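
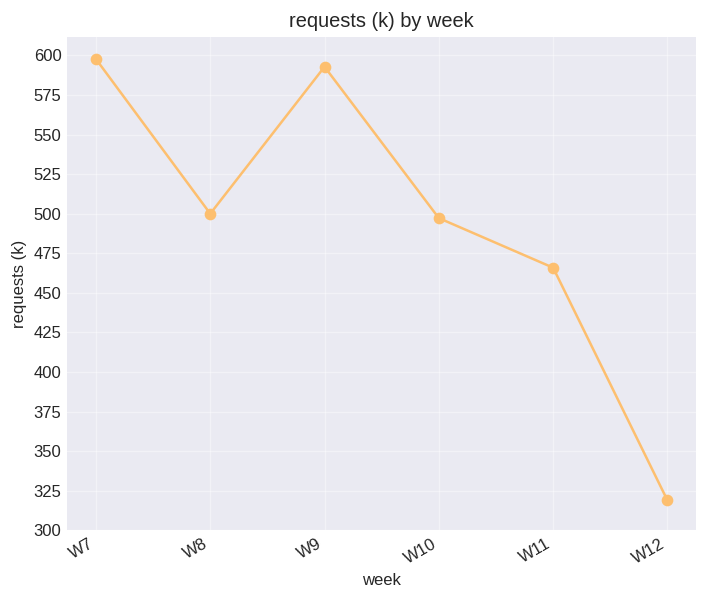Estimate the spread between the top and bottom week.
Max W7 ≈ 600, min W12 ≈ 325; range ≈ 275.

≈ 275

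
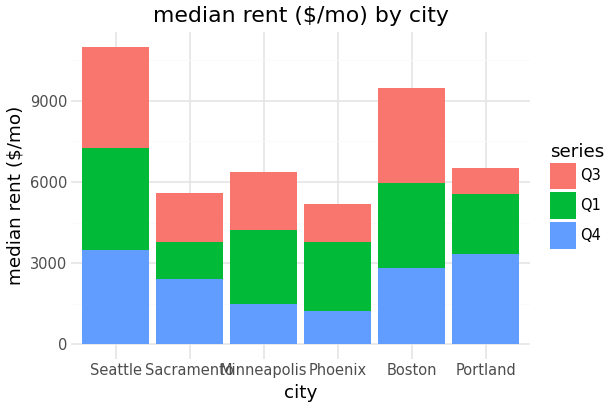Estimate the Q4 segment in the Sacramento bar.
Q4 top ≈ 2000, bottom ≈ 0; segment ≈ 2000.

≈ 2000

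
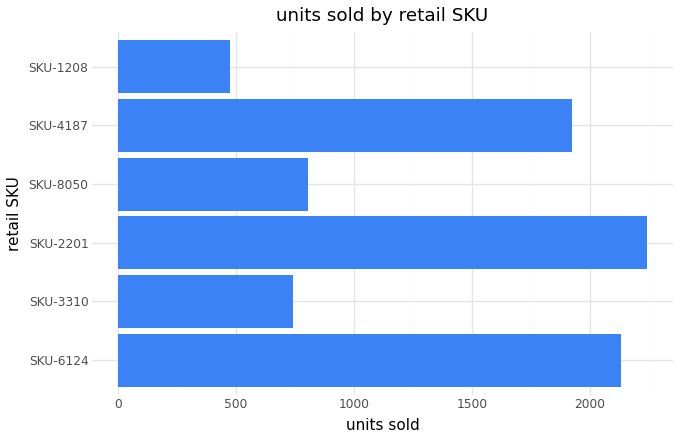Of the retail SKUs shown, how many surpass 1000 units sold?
Above 1000: SKU-6124, SKU-2201, SKU-4187.

3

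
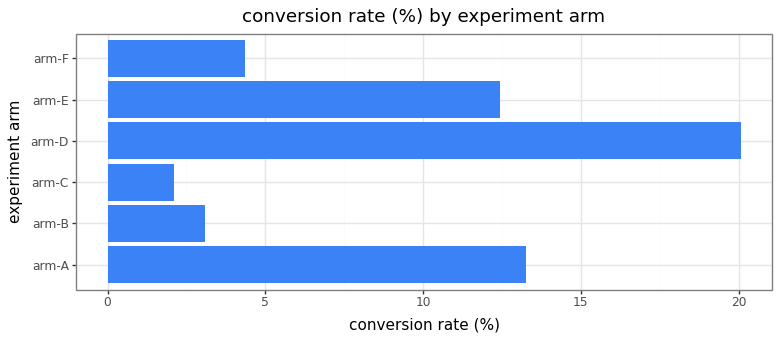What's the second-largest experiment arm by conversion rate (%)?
Top 3: arm-D ≈ 20, arm-A ≈ 14, arm-E ≈ 12.

arm-A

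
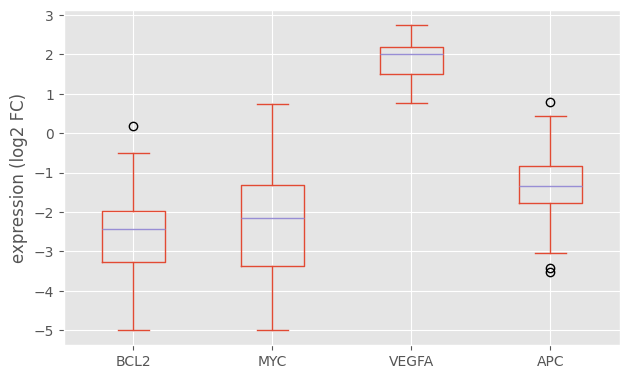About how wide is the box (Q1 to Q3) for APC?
Q3 ≈ -1.0, Q1 ≈ -2.0; IQR ≈ 1.0.

≈ 1.0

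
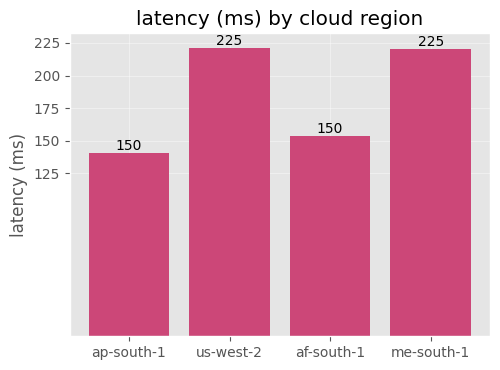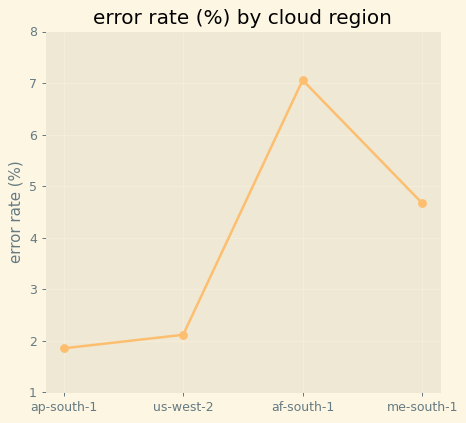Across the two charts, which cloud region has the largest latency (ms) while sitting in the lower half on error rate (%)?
us-west-2

Chart 2 median error rate (%) ≈ 3; below-median cloud regions: ap-south-1, us-west-2. Among those, us-west-2 has the highest latency (ms) (≈ 225).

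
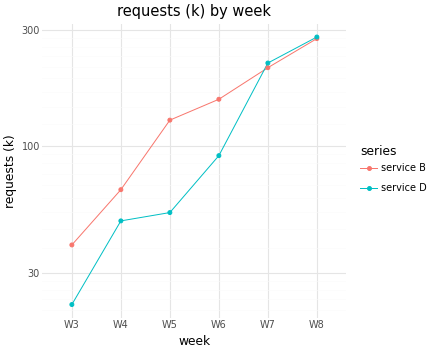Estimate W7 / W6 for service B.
W7 ≈ 200, W6 ≈ 150; 200/150 ≈ 1.33.

≈ 1.33×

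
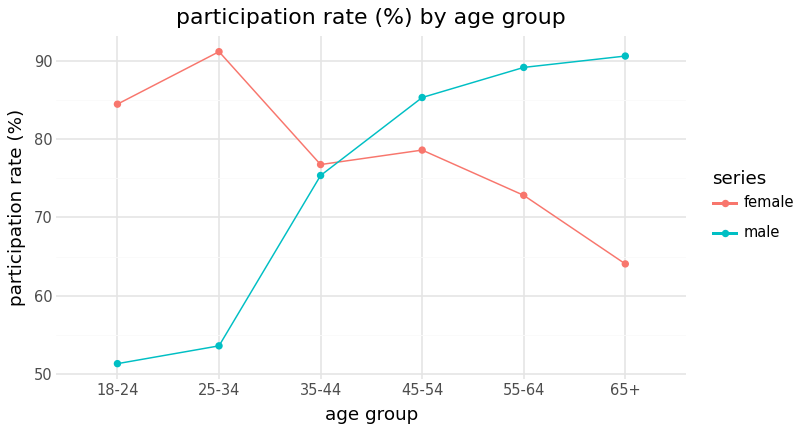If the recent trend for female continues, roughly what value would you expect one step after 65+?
Last three: 80, 75, 65 → slope ≈ -7.5/step → next ≈ 57.5.

≈ 57.5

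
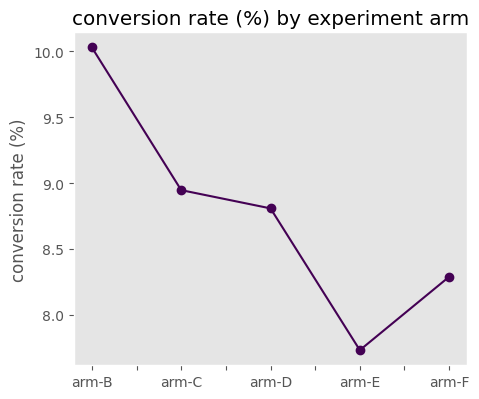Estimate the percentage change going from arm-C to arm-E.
≈ -13.3%

arm-C ≈ 9.0, arm-E ≈ 7.8; (7.8 − 9.0) / 9.0 ≈ -13.3%.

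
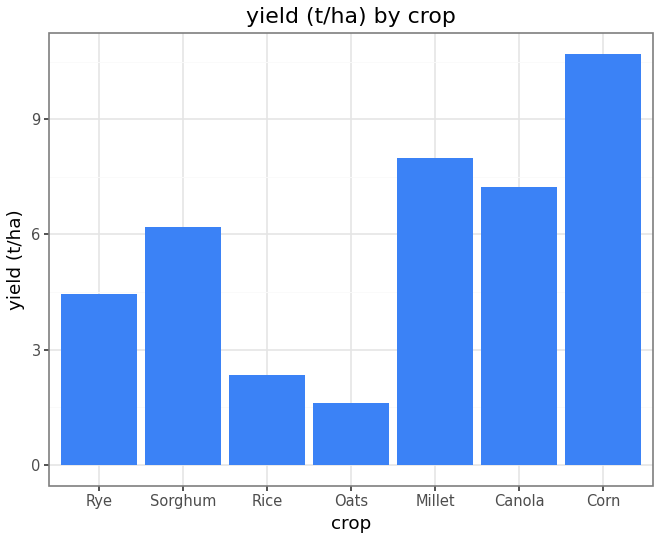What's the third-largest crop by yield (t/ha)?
Top 4: Corn ≈ 11, Millet ≈ 8, Canola ≈ 7, Sorghum ≈ 6.

Canola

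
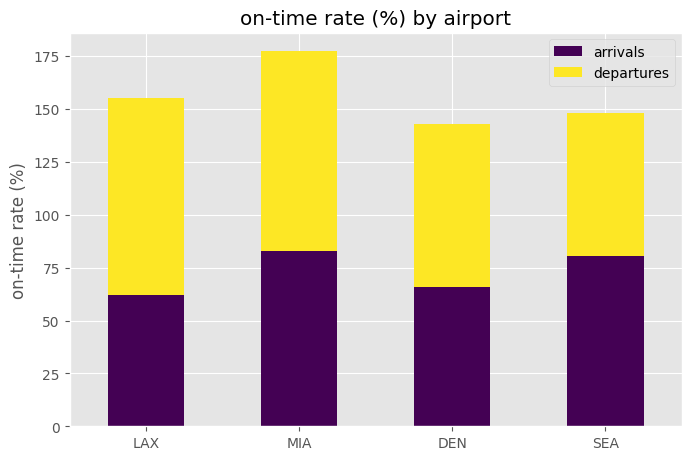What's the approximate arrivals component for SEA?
arrivals top ≈ 80, bottom ≈ 0; segment ≈ 80.

≈ 80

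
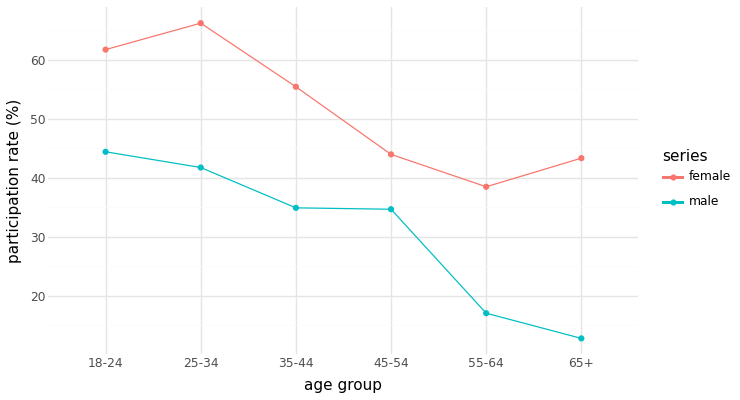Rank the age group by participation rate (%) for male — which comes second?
Top 3 for male: 18-24 ≈ 45, 25-34 ≈ 40, 35-44 ≈ 35.

25-34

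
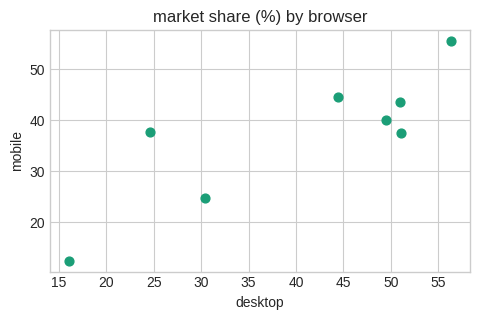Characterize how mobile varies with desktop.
Points are positively correlated; strong (|r| ≈ 0.8).

positive, strong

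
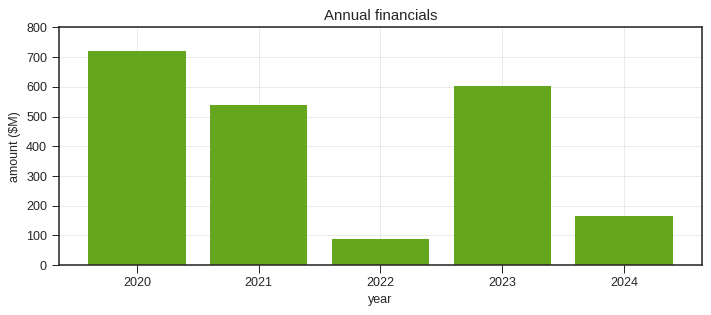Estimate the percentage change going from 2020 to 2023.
2020 ≈ 700, 2023 ≈ 600; (600 − 700) / 700 ≈ -14.3%.

≈ -14.3%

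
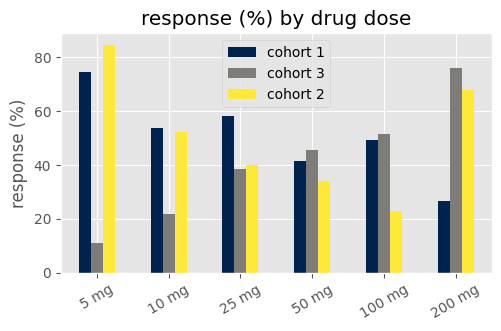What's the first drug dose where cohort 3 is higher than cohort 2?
50 mg

25 mg: cohort 3 ≈ 40 vs cohort 2 ≈ 40 (not yet); 50 mg: cohort 3 ≈ 50 vs cohort 2 ≈ 30 (first crossover).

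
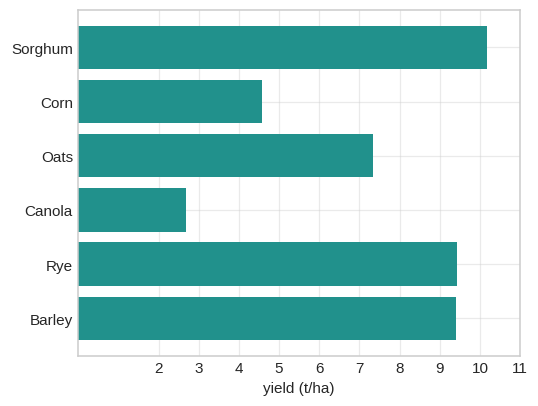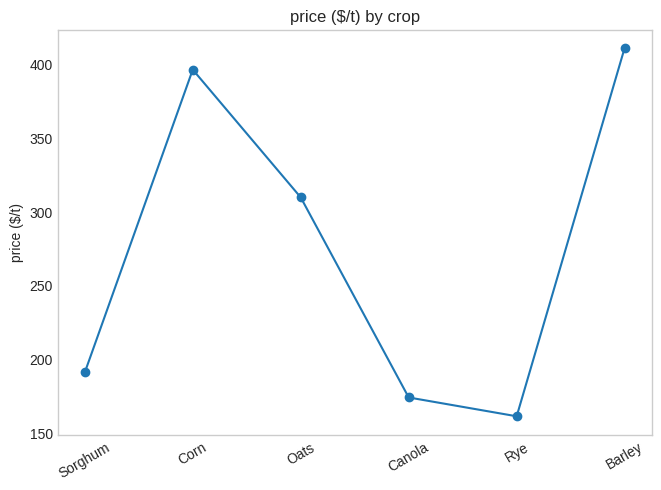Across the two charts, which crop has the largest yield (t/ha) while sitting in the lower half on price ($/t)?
Sorghum

Chart 2 median price ($/t) ≈ 250; below-median crops: Sorghum, Canola, Rye. Among those, Sorghum has the highest yield (t/ha) (≈ 10).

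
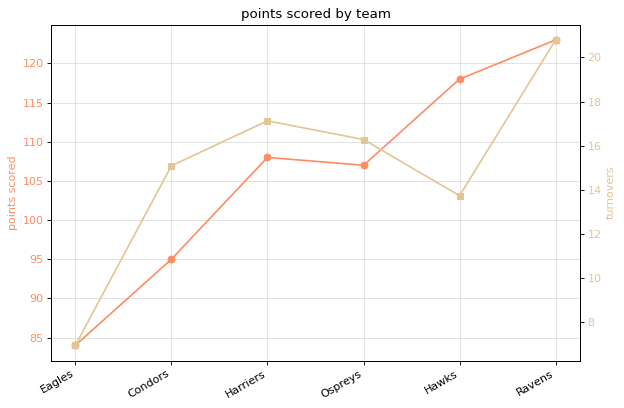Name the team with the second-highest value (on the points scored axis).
Hawks

Top 3 (on the points scored axis): Ravens ≈ 125, Hawks ≈ 120, Harriers ≈ 110.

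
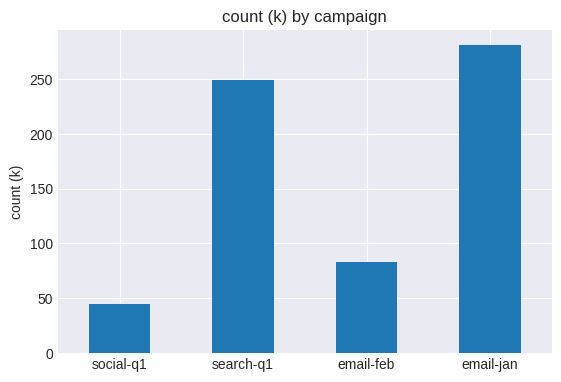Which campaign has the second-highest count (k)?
search-q1

Top 3: email-jan ≈ 275, search-q1 ≈ 250, email-feb ≈ 75.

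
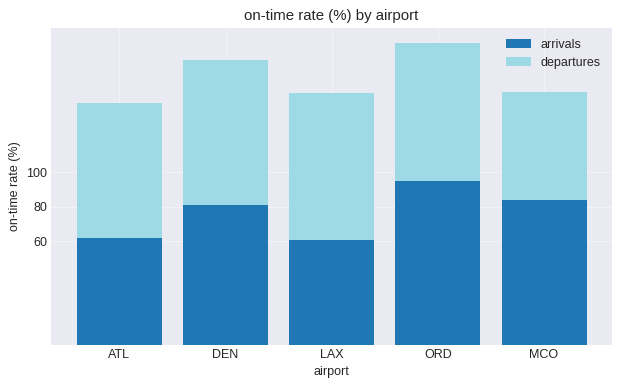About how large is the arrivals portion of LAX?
≈ 60

arrivals top ≈ 60, bottom ≈ 0; segment ≈ 60.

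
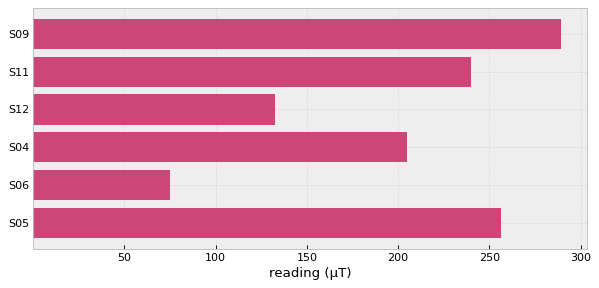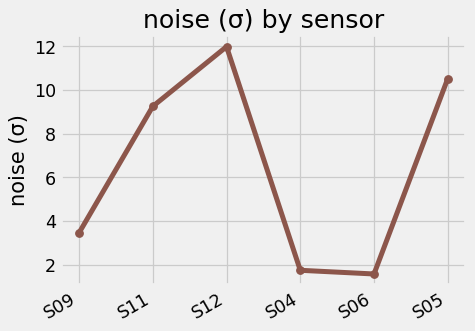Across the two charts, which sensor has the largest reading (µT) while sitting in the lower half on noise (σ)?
Chart 2 median noise (σ) ≈ 6; below-median sensors: S09, S04, S06. Among those, S09 has the highest reading (µT) (≈ 300).

S09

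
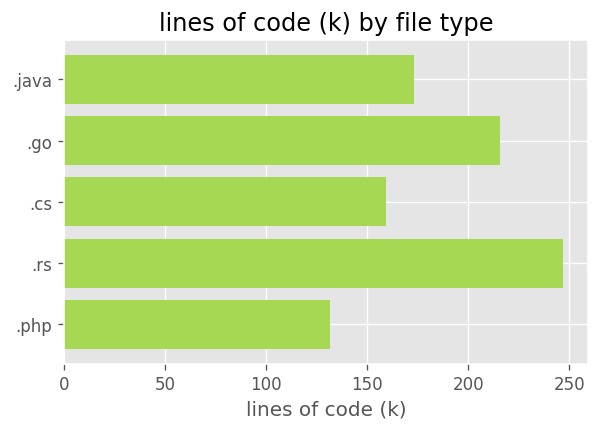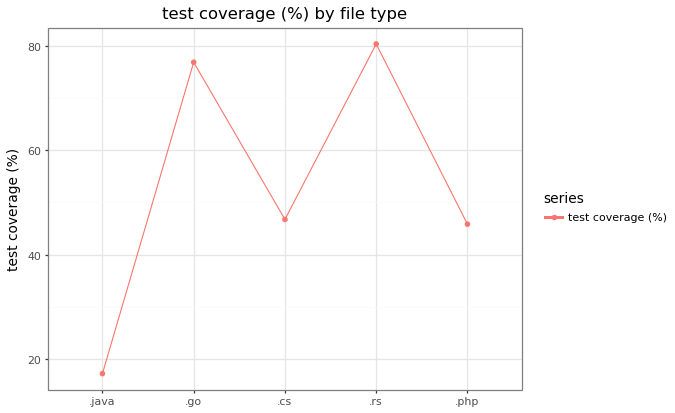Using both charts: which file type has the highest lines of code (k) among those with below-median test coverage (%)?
Chart 2 median test coverage (%) ≈ 50; below-median file types: .java, .php. Among those, .java has the highest lines of code (k) (≈ 175).

.java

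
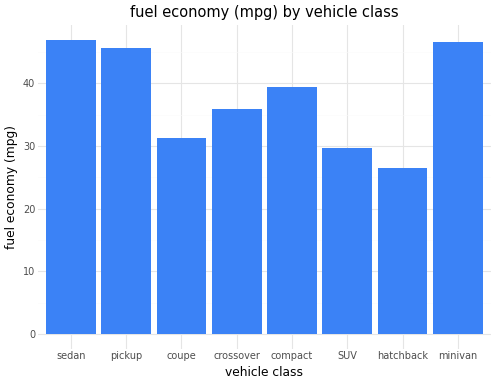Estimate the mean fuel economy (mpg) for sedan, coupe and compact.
(45 + 30 + 40) / 3 ≈ 38.

≈ 38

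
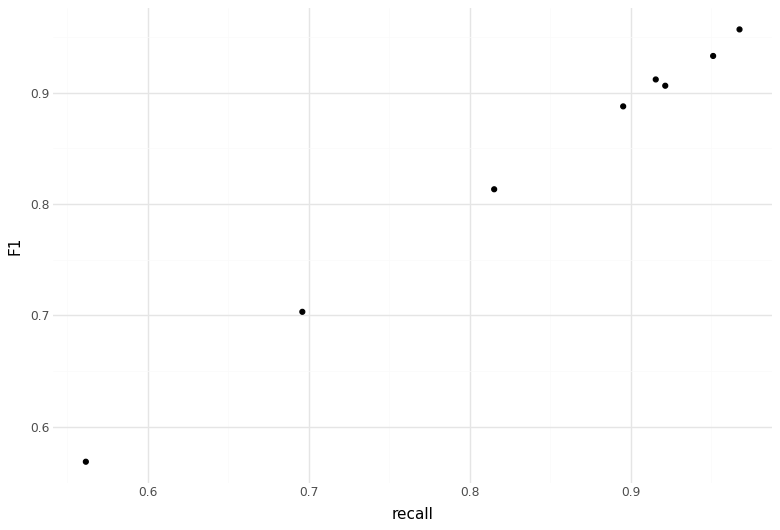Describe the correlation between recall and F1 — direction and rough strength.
positive, strong

Points are positively correlated; strong (|r| ≈ 1.0).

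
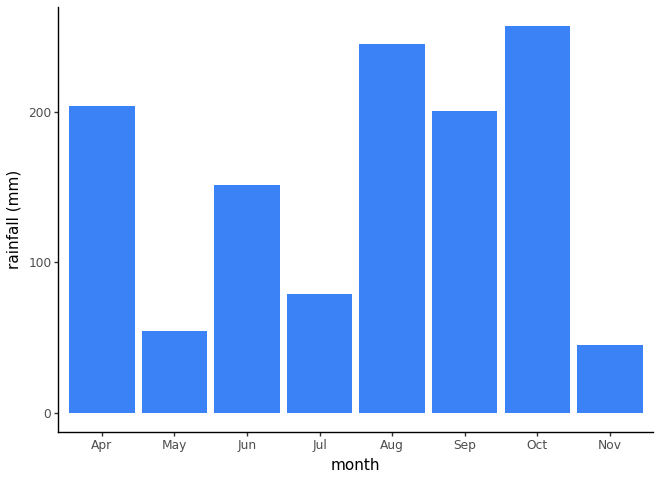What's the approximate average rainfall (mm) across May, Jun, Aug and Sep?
(50 + 150 + 250 + 200) / 4 ≈ 162.

≈ 162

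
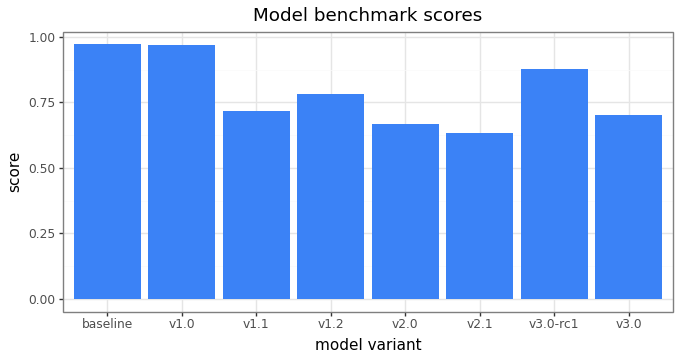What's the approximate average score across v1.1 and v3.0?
≈ 0.7

(0.7 + 0.7) / 2 ≈ 0.7.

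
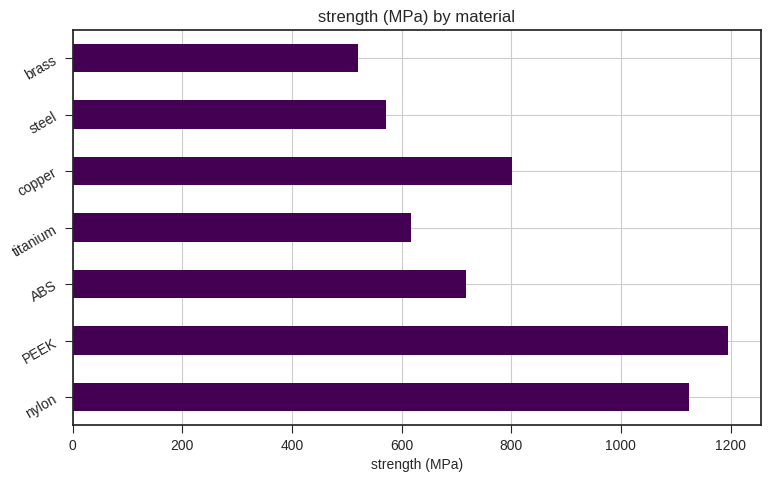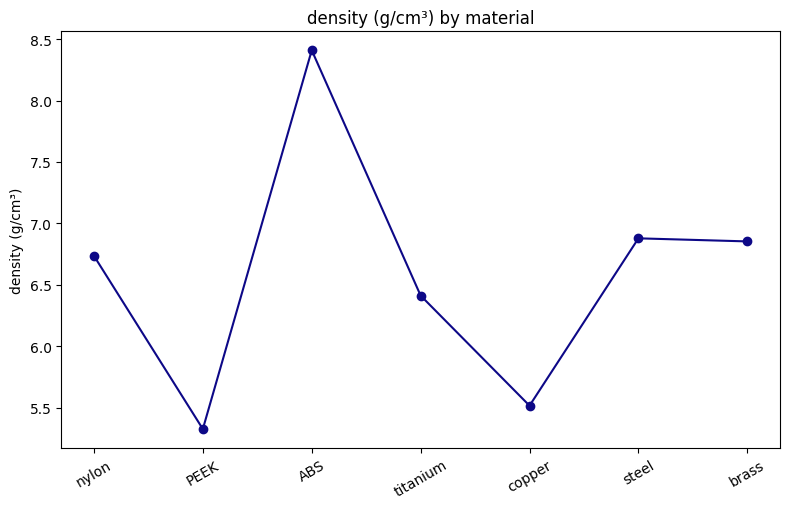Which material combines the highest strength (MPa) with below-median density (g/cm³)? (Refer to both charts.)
Chart 2 median density (g/cm³) ≈ 7; below-median materials: PEEK, titanium, copper. Among those, PEEK has the highest strength (MPa) (≈ 1200).

PEEK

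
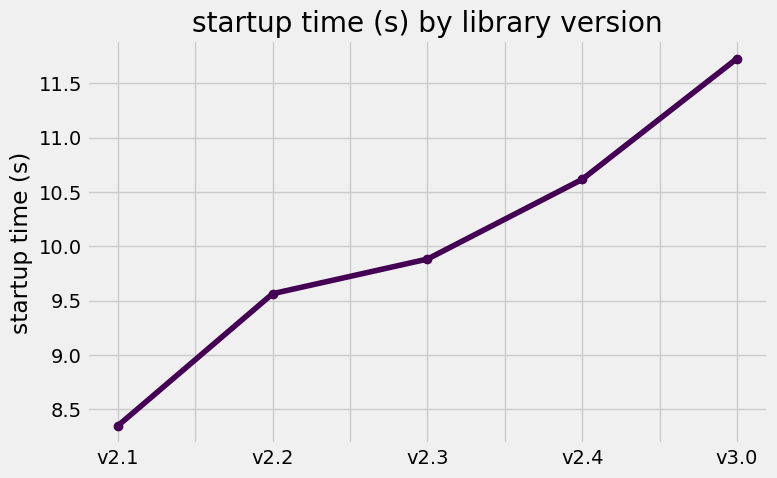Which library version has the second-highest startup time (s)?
v2.4

Top 3: v3.0 ≈ 11.5, v2.4 ≈ 10.5, v2.3 ≈ 10.0.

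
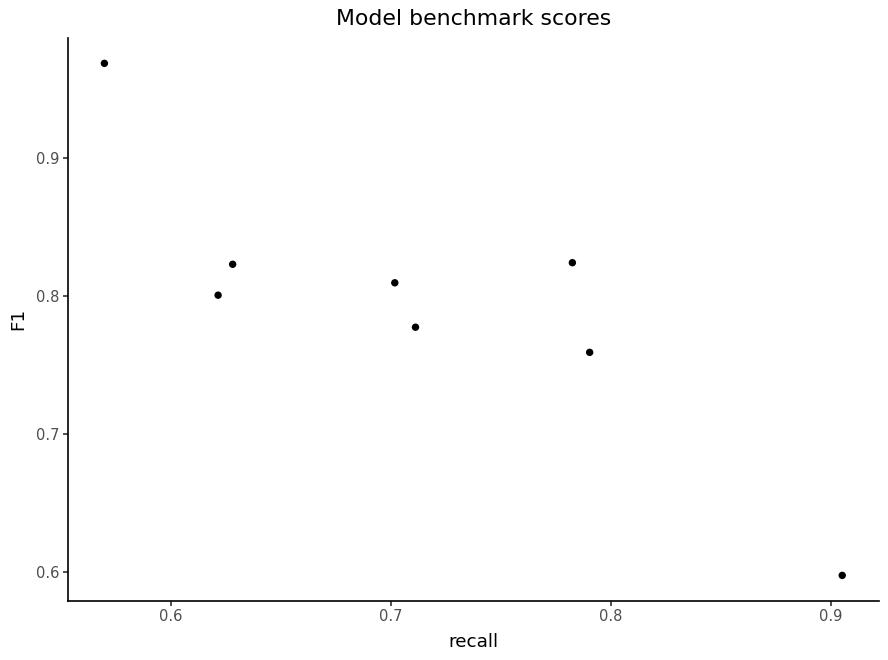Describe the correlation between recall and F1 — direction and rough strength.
Points are negatively correlated; strong (|r| ≈ 0.9).

negative, strong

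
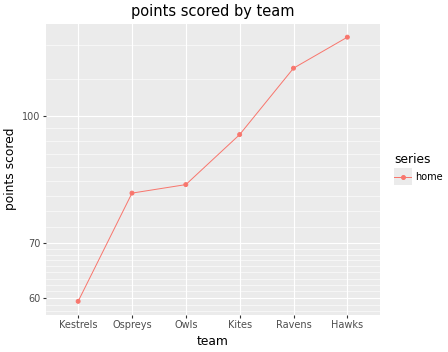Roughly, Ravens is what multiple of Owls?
Ravens ≈ 110, Owls ≈ 80; 110/80 ≈ 1.38.

≈ 1.38×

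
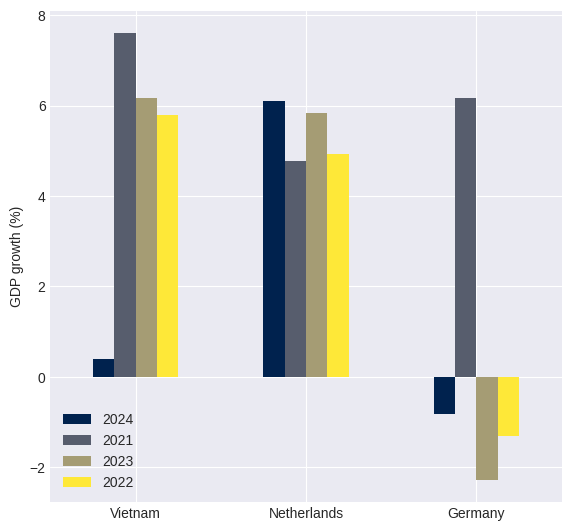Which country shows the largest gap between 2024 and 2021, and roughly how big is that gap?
Vietnam: 2024 ≈ 0, 2021 ≈ 8 → gap ≈ 8. Next-largest (Germany) is only ≈ 7.

Vietnam, ≈ 8 %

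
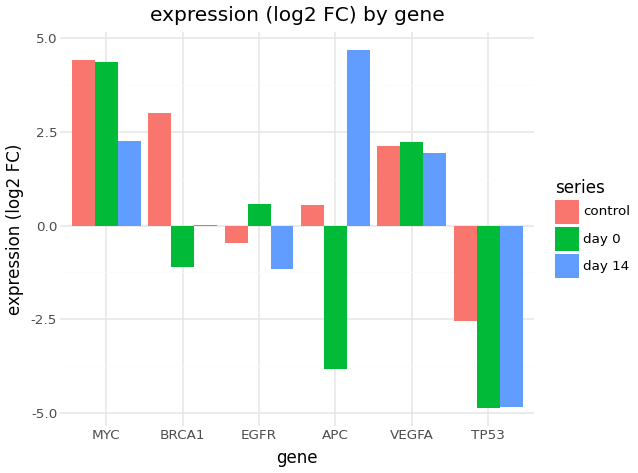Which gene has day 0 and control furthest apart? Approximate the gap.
APC, ≈ 5 log2 FC

APC: day 0 ≈ -4, control ≈ 1 → gap ≈ 5. Next-largest (BRCA1) is only ≈ 4.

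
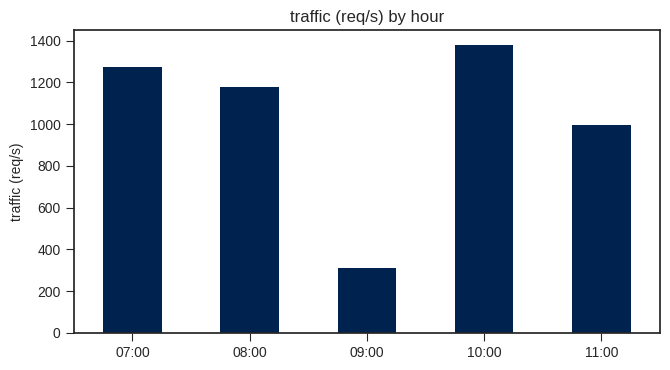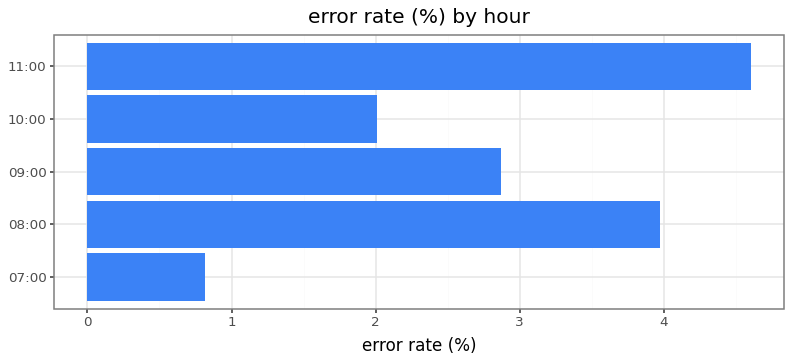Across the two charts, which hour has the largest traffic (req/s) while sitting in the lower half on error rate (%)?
Chart 2 median error rate (%) ≈ 3; below-median hours: 07:00, 10:00. Among those, 10:00 has the highest traffic (req/s) (≈ 1400).

10:00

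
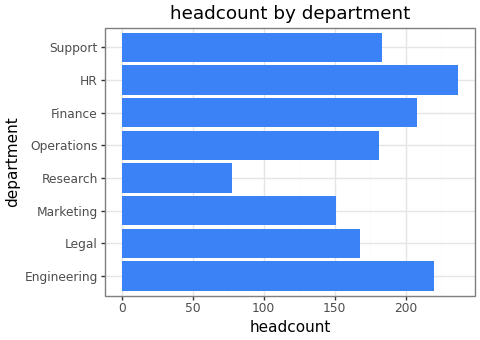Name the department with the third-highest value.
Finance

Top 4: HR ≈ 240, Engineering ≈ 220, Finance ≈ 200, Support ≈ 180.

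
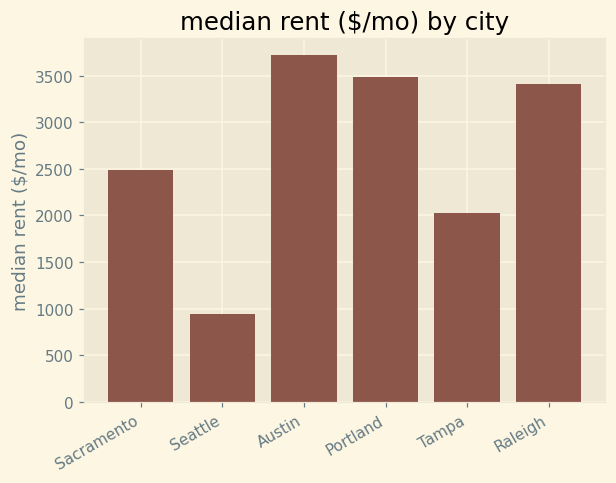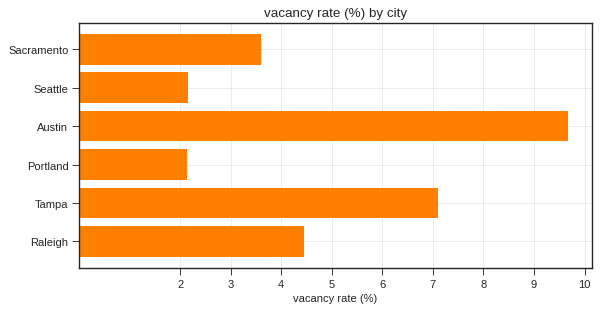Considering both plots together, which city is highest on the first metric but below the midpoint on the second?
Chart 2 median vacancy rate (%) ≈ 4; below-median cities: Sacramento, Seattle, Portland. Among those, Portland has the highest median rent ($/mo) (≈ 3500).

Portland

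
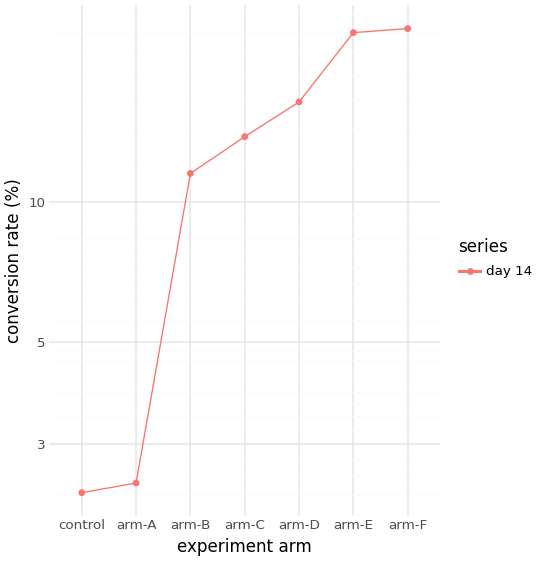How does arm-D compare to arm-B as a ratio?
≈ 1.33×

arm-D ≈ 16, arm-B ≈ 12; 16/12 ≈ 1.33.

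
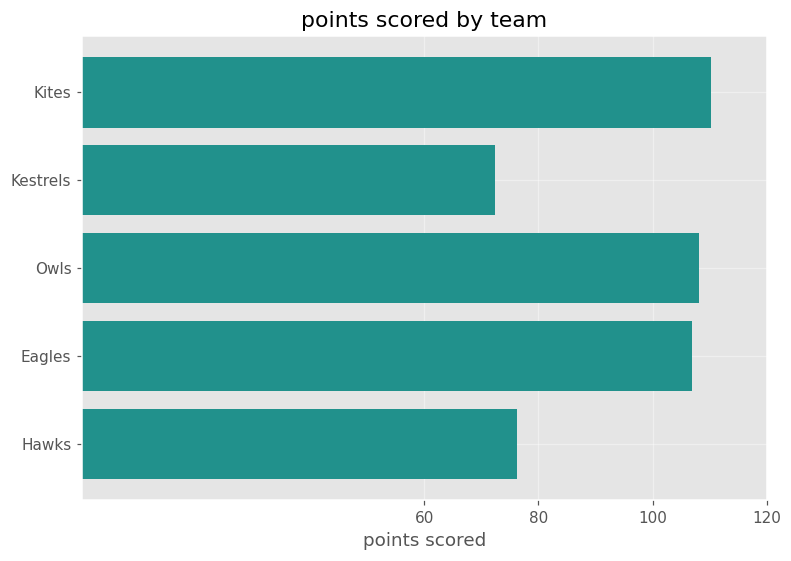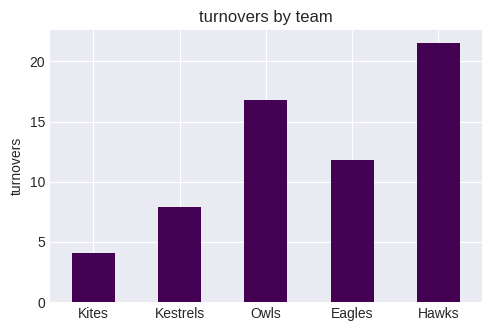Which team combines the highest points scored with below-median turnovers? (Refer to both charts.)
Chart 2 median turnovers ≈ 12; below-median teams: Kites, Kestrels. Among those, Kites has the highest points scored (≈ 120).

Kites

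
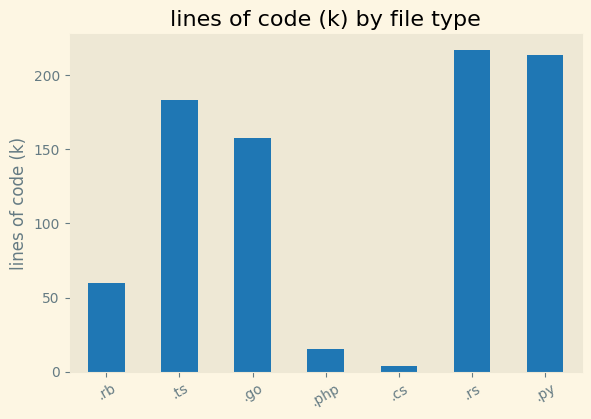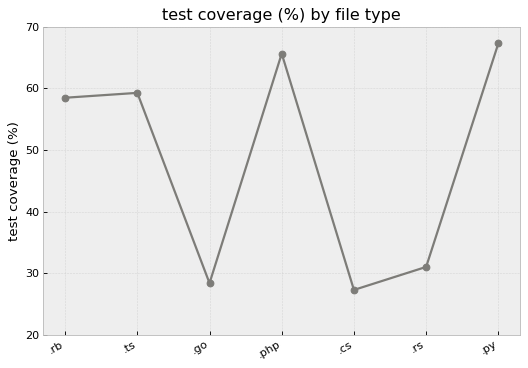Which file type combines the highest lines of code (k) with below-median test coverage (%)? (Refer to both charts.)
Chart 2 median test coverage (%) ≈ 60; below-median file types: .go, .cs, .rs. Among those, .rs has the highest lines of code (k) (≈ 220).

.rs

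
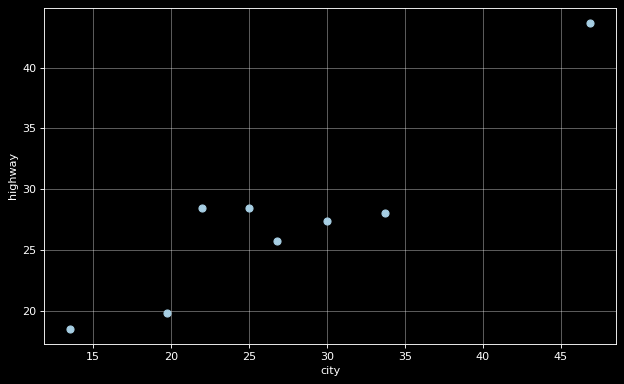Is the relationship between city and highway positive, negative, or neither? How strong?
Points are positively correlated; strong (|r| ≈ 0.9).

positive, strong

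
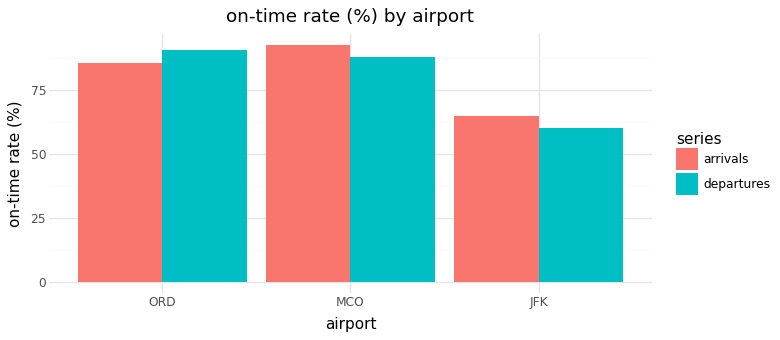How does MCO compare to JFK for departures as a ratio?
MCO ≈ 90, JFK ≈ 60; 90/60 ≈ 1.5.

≈ 1.5×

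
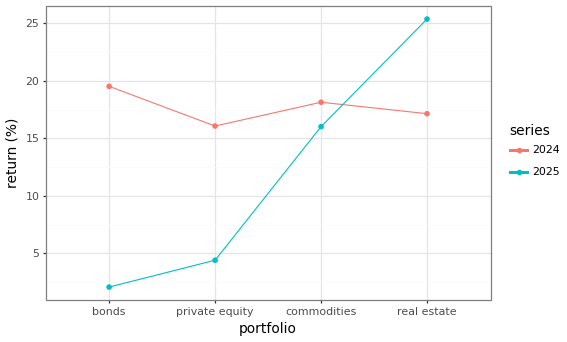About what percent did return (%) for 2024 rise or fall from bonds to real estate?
≈ -10%

bonds ≈ 20, real estate ≈ 18; (18 − 20) / 20 ≈ -10%.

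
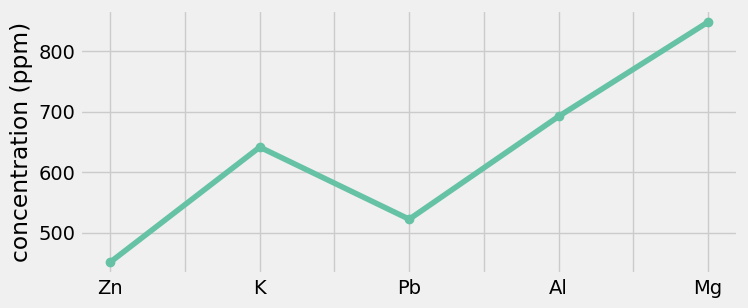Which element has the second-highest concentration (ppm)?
Al

Top 3: Mg ≈ 850, Al ≈ 700, K ≈ 650.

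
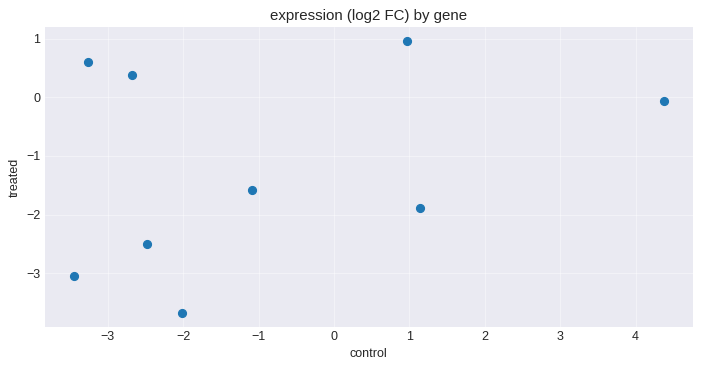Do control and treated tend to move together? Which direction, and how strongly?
Points are positively correlated; weak (|r| ≈ 0.3).

positive, weak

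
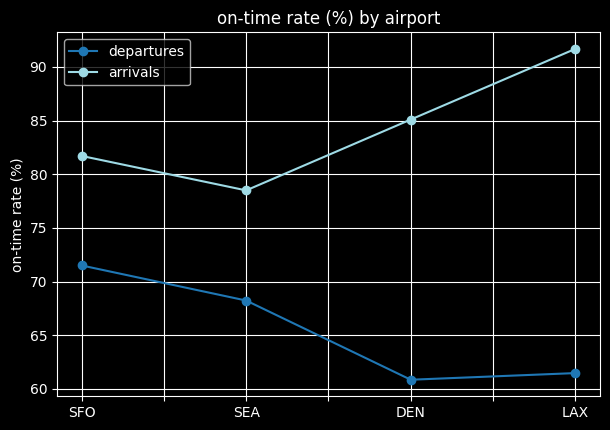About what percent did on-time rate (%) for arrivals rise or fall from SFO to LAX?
≈ +12.5%

SFO ≈ 80, LAX ≈ 90; (90 − 80) / 80 ≈ +12.5%.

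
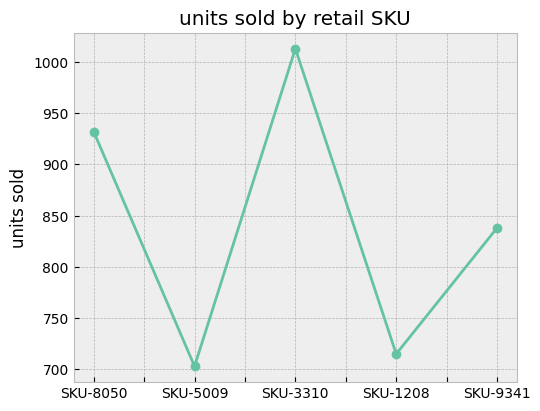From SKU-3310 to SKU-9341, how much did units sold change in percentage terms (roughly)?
SKU-3310 ≈ 1000, SKU-9341 ≈ 850; (850 − 1000) / 1000 ≈ -15%.

≈ -15%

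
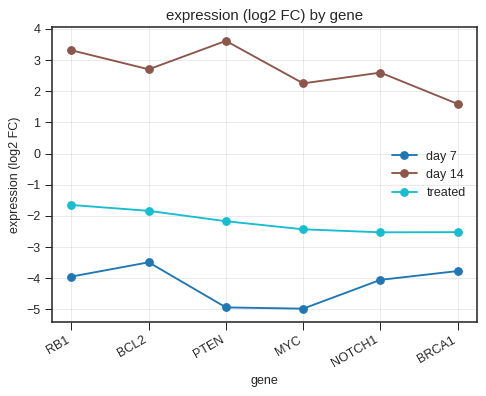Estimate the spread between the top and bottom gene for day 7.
Max BCL2 ≈ -3, min MYC ≈ -5; range ≈ 2.

≈ 2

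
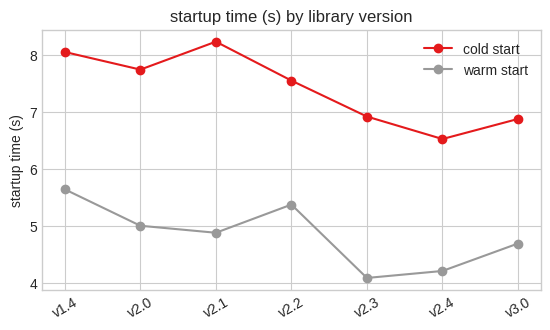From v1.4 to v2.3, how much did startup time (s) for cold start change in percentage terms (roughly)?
≈ -12.5%

v1.4 ≈ 8.0, v2.3 ≈ 7.0; (7.0 − 8.0) / 8.0 ≈ -12.5%.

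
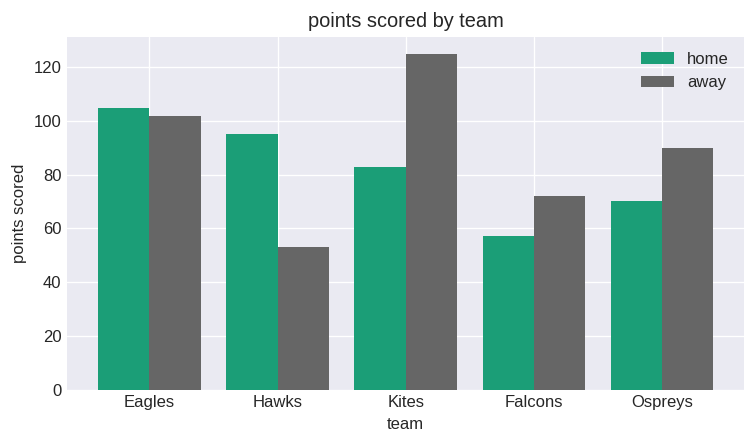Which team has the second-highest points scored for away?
Top 3 for away: Kites ≈ 120, Eagles ≈ 100, Ospreys ≈ 80.

Eagles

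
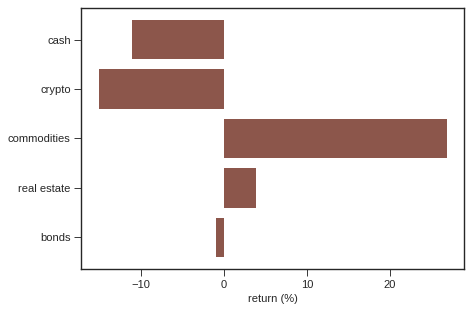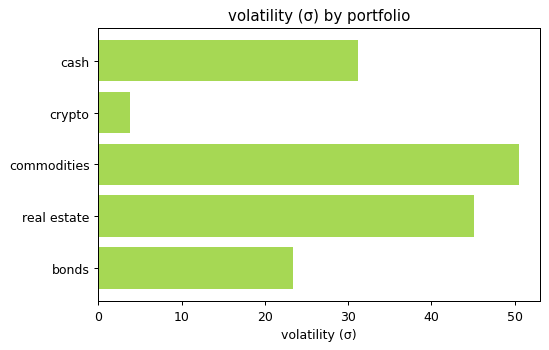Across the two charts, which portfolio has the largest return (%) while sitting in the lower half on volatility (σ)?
Chart 2 median volatility (σ) ≈ 30; below-median portfolios: crypto, bonds. Among those, bonds has the highest return (%) (≈ 0).

bonds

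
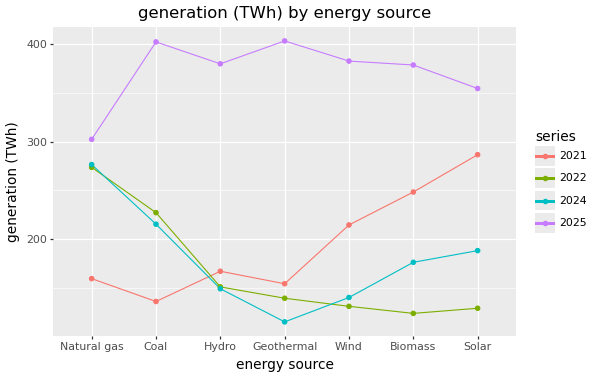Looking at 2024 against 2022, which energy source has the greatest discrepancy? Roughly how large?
Solar, ≈ 75 TWh

Solar: 2024 ≈ 200, 2022 ≈ 125 → gap ≈ 75. Next-largest (Biomass) is only ≈ 50.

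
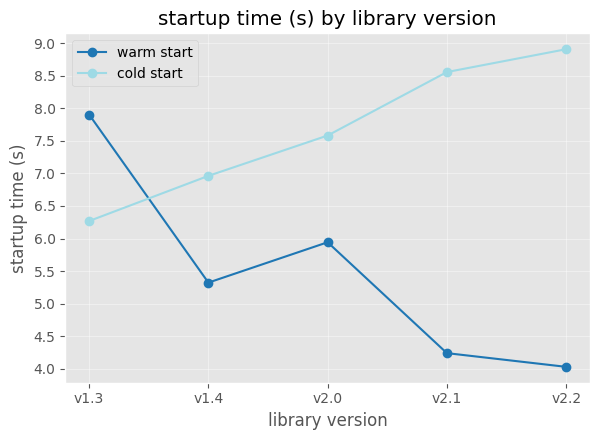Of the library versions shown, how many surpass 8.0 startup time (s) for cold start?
2

Above 8.0: v2.1, v2.2.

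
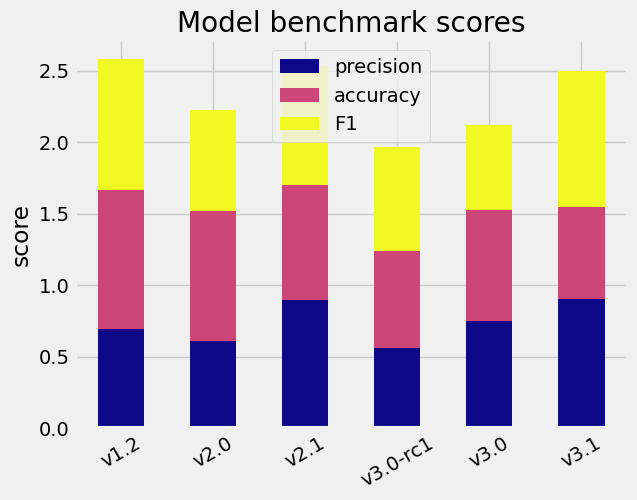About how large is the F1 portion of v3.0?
F1 top ≈ 2.0, bottom ≈ 1.5; segment ≈ 0.5.

≈ 0.5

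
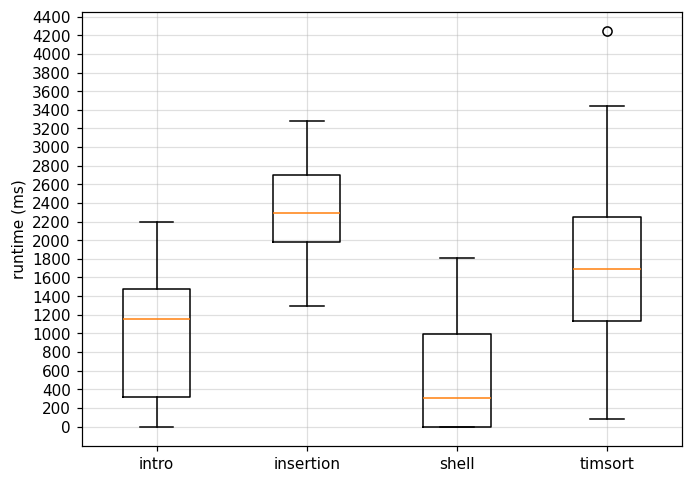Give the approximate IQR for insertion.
≈ 800

Q3 ≈ 2800, Q1 ≈ 2000; IQR ≈ 800.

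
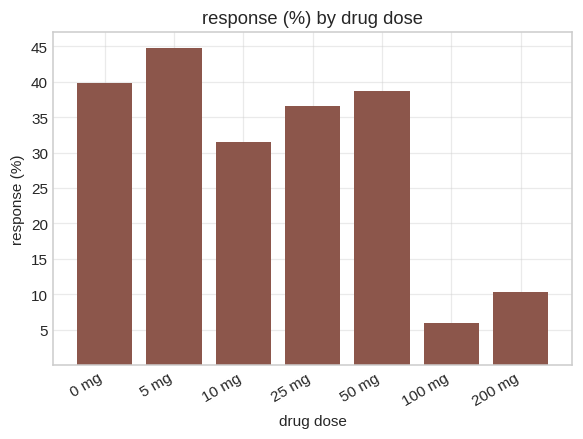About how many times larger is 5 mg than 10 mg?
5 mg ≈ 45, 10 mg ≈ 30; 45/30 ≈ 1.5.

≈ 1.5×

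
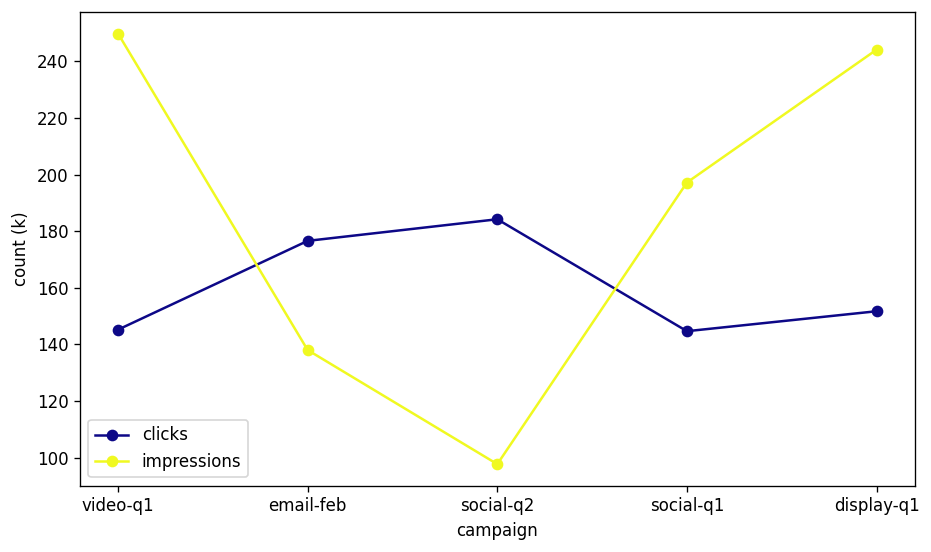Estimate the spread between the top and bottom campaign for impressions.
Max video-q1 ≈ 240, min social-q2 ≈ 100; range ≈ 140.

≈ 140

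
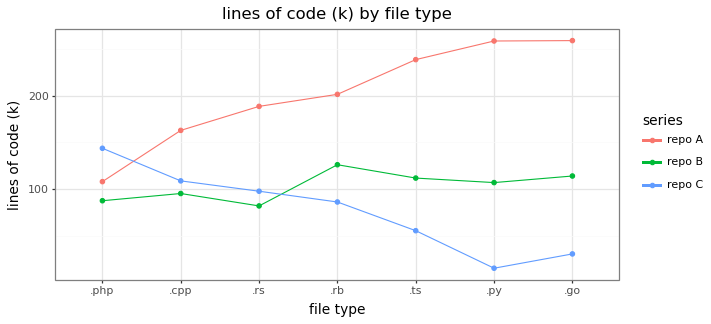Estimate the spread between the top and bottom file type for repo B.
Max .rb ≈ 125, min .rs ≈ 75; range ≈ 50.

≈ 50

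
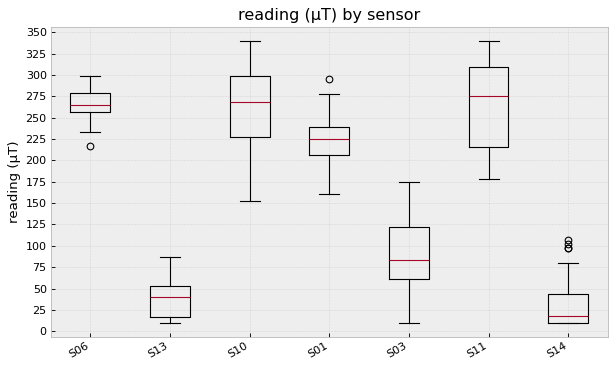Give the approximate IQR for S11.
Q3 ≈ 300, Q1 ≈ 225; IQR ≈ 75.

≈ 75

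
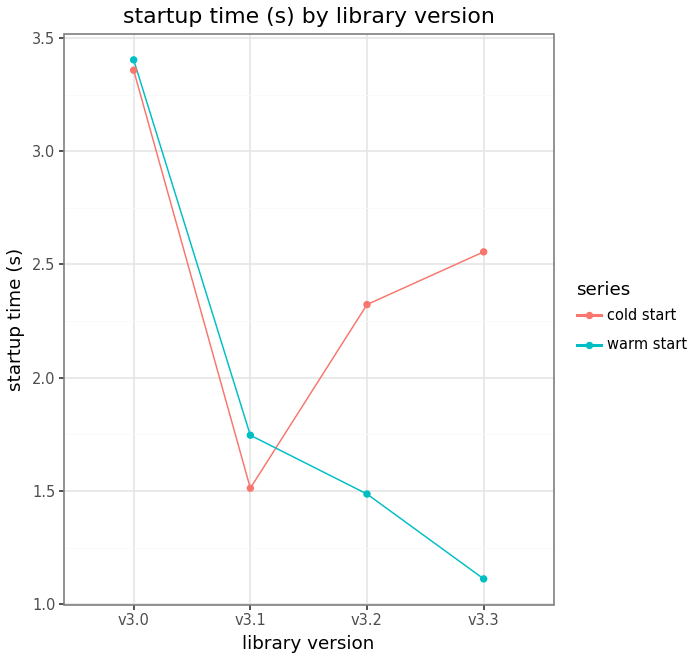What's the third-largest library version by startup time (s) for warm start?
v3.2

Top 4 for warm start: v3.0 ≈ 3.4, v3.1 ≈ 1.8, v3.2 ≈ 1.4, v3.3 ≈ 1.2.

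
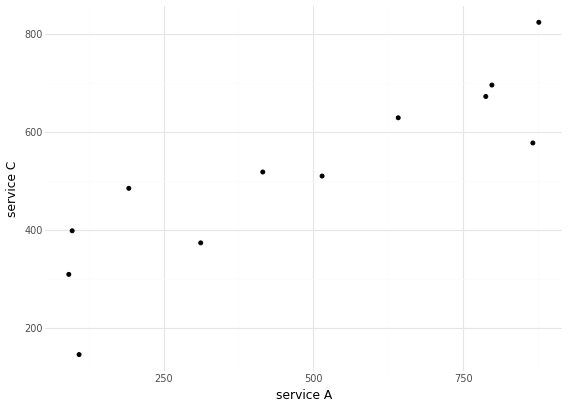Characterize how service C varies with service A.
Points are positively correlated; strong (|r| ≈ 0.9).

positive, strong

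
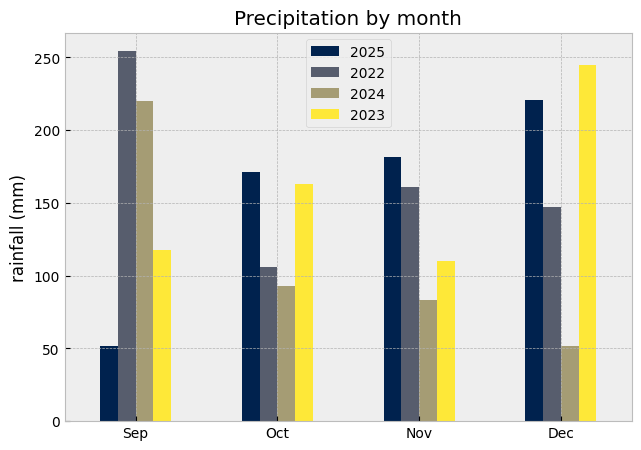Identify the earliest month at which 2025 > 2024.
Oct

Sep: 2025 ≈ 50 vs 2024 ≈ 225 (not yet); Oct: 2025 ≈ 175 vs 2024 ≈ 100 (first crossover).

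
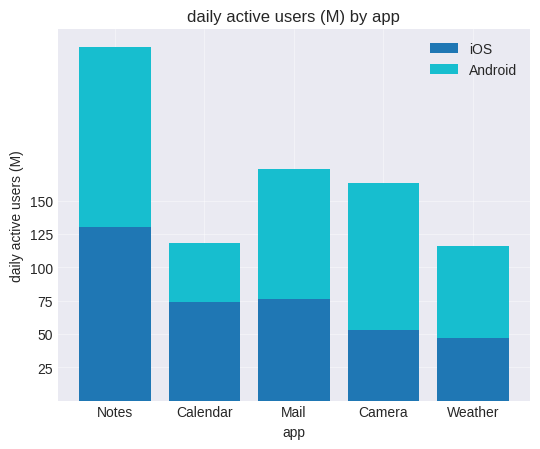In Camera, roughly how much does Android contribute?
≈ 125

Android top ≈ 175, bottom ≈ 50; segment ≈ 125.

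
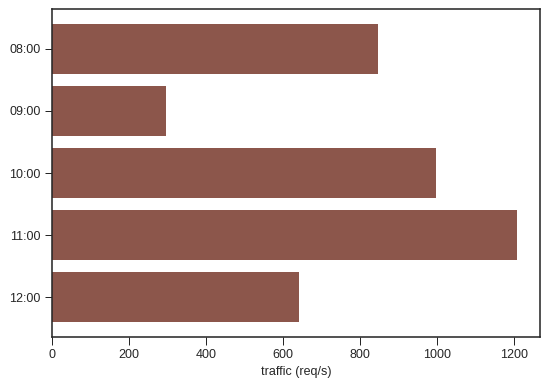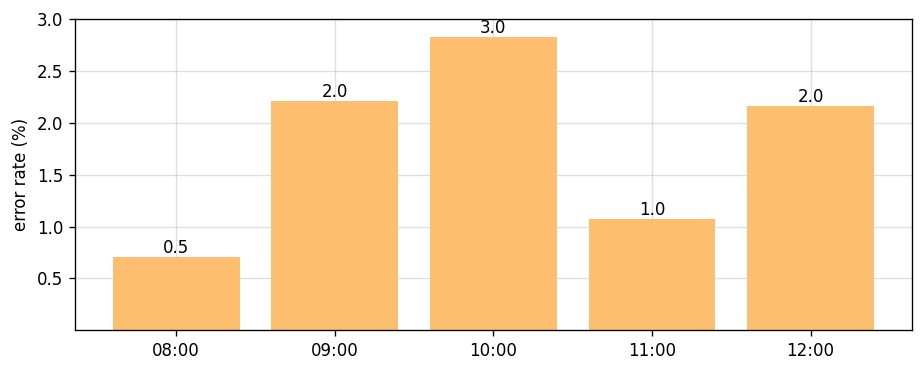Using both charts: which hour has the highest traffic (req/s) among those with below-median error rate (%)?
11:00

Chart 2 median error rate (%) ≈ 2; below-median hours: 08:00, 11:00. Among those, 11:00 has the highest traffic (req/s) (≈ 1200).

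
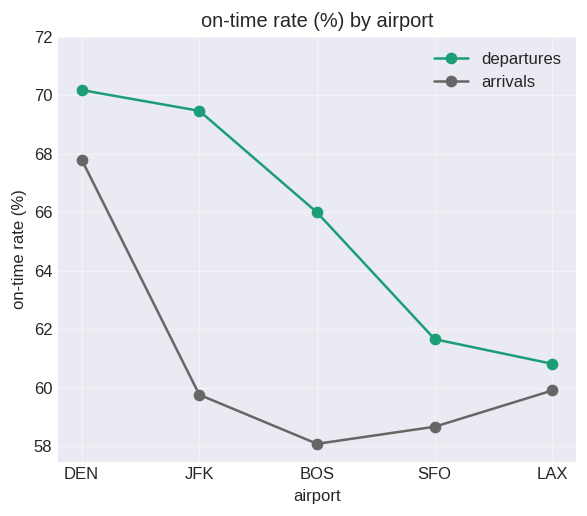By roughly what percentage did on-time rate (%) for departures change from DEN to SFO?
≈ -11.4%

DEN ≈ 70, SFO ≈ 62; (62 − 70) / 70 ≈ -11.4%.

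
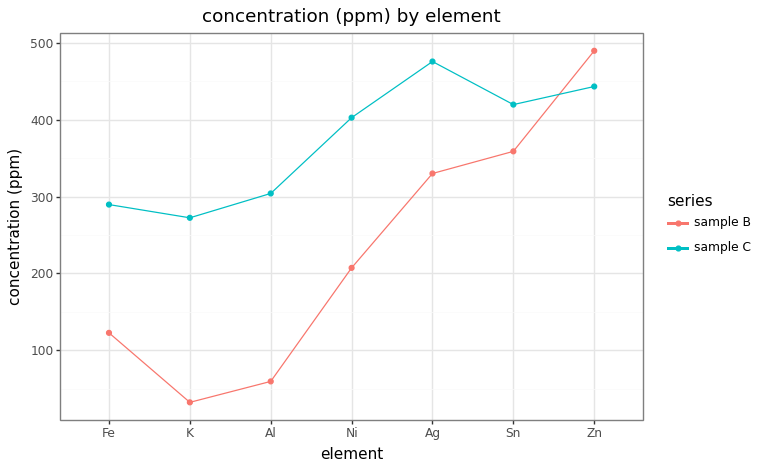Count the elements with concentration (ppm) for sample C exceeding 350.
Above 350: Ni, Ag, Sn, Zn.

4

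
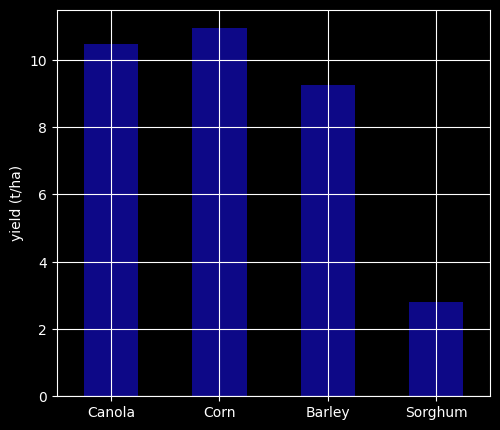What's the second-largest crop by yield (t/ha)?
Canola

Top 3: Corn ≈ 11, Canola ≈ 10, Barley ≈ 9.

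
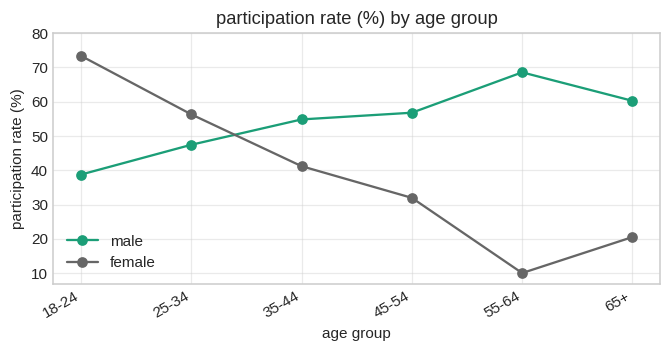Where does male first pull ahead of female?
25-34: male ≈ 50 vs female ≈ 60 (not yet); 35-44: male ≈ 50 vs female ≈ 40 (first crossover).

35-44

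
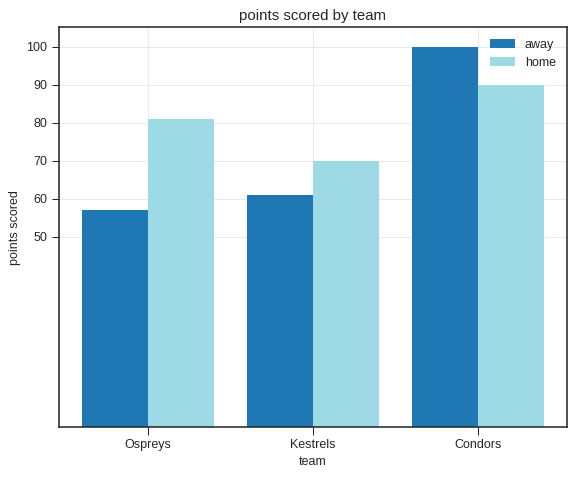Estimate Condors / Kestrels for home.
Condors ≈ 90, Kestrels ≈ 70; 90/70 ≈ 1.29.

≈ 1.29×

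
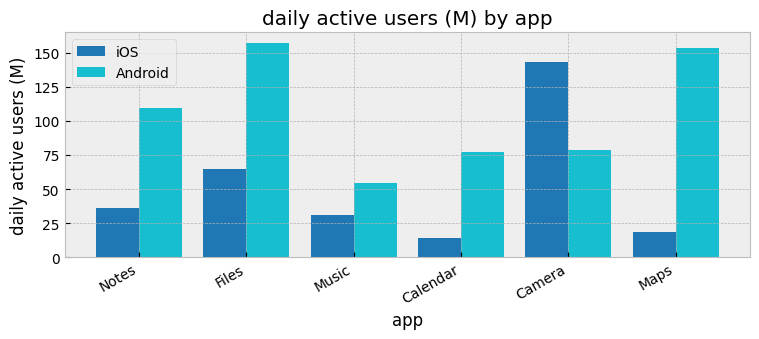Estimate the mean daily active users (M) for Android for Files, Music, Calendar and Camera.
≈ 95

(160 + 60 + 80 + 80) / 4 ≈ 95.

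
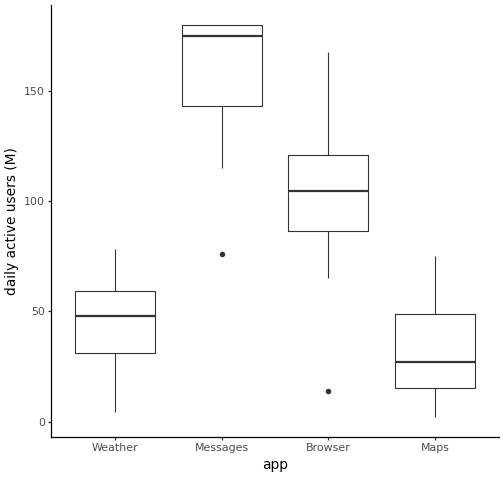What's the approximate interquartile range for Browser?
≈ 40

Q3 ≈ 120, Q1 ≈ 80; IQR ≈ 40.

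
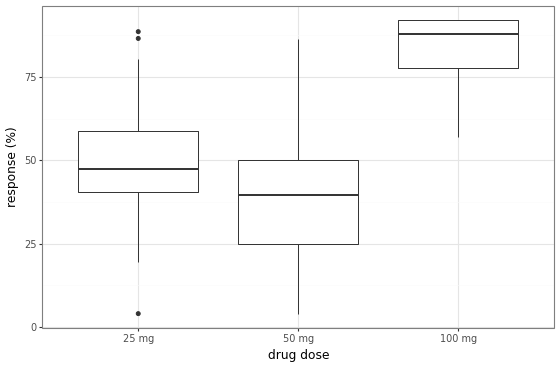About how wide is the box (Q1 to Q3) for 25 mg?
≈ 20

Q3 ≈ 60, Q1 ≈ 40; IQR ≈ 20.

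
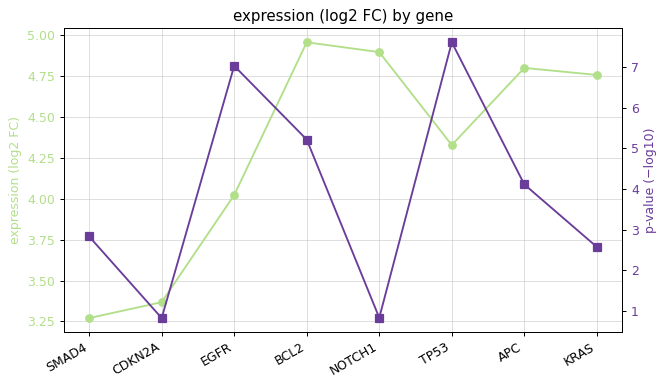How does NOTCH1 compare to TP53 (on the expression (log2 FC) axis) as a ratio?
≈ 1.09×

NOTCH1 ≈ 4.8, TP53 ≈ 4.4; 4.8/4.4 ≈ 1.09.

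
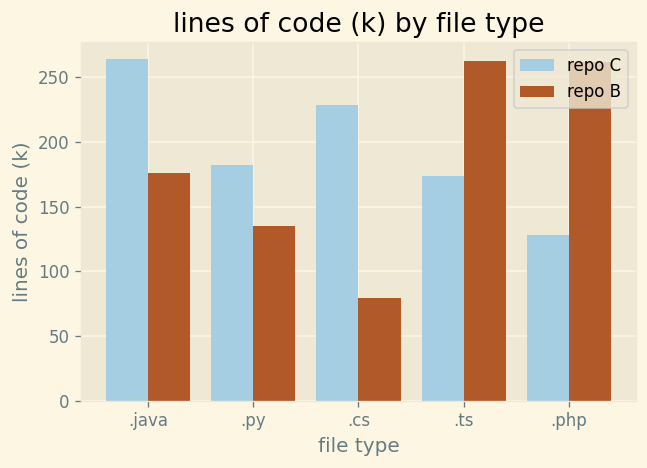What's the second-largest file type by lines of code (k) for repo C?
Top 3 for repo C: .java ≈ 275, .cs ≈ 225, .py ≈ 175.

.cs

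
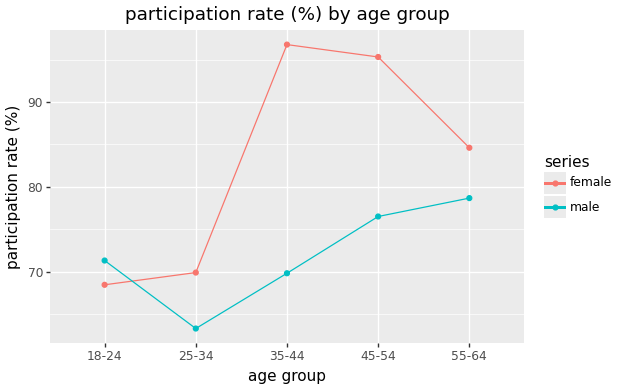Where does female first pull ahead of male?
18-24: female ≈ 70 vs male ≈ 70 (not yet); 25-34: female ≈ 70 vs male ≈ 65 (first crossover).

25-34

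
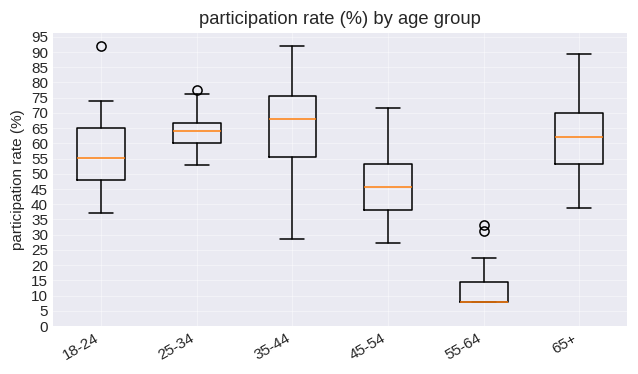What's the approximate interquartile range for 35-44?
Q3 ≈ 75, Q1 ≈ 55; IQR ≈ 20.

≈ 20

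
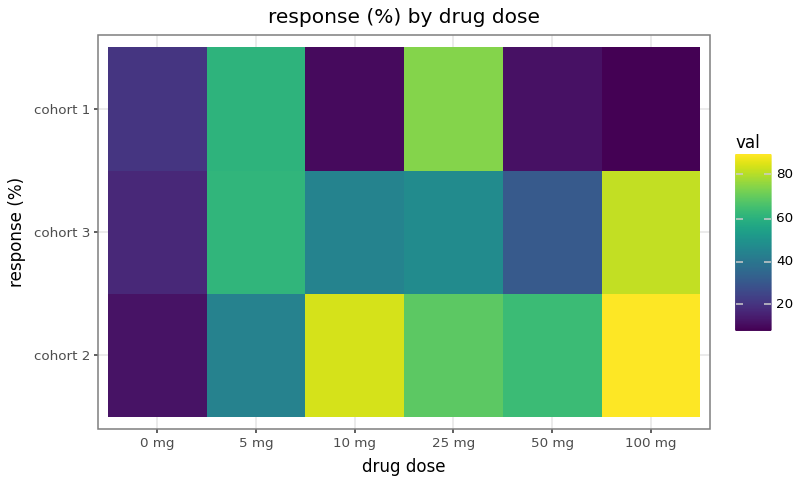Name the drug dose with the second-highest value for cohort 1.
5 mg

Top 3 for cohort 1: 25 mg ≈ 70, 5 mg ≈ 60, 0 mg ≈ 20.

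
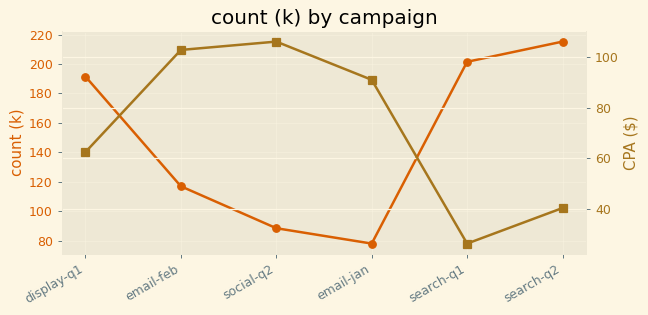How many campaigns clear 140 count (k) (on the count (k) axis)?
Above 140: display-q1, search-q1, search-q2.

3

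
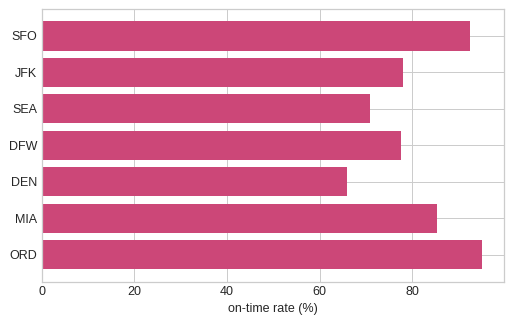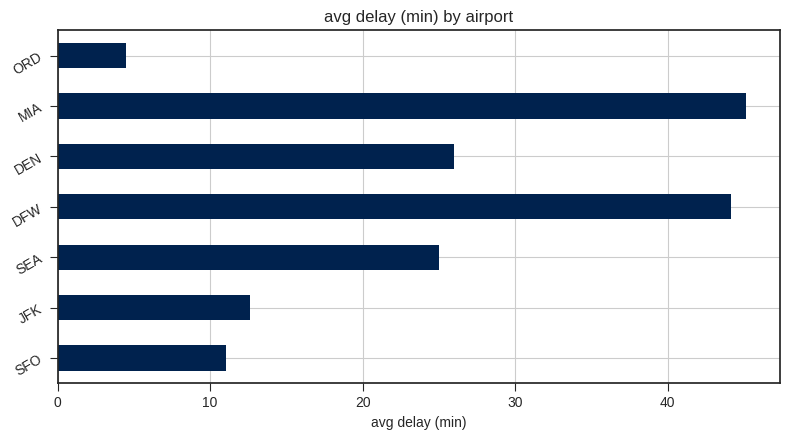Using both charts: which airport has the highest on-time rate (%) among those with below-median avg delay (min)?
ORD

Chart 2 median avg delay (min) ≈ 25; below-median airports: SFO, JFK, ORD. Among those, ORD has the highest on-time rate (%) (≈ 100).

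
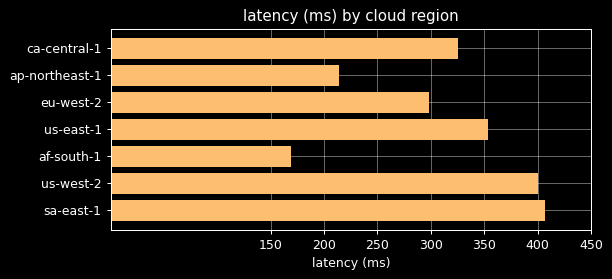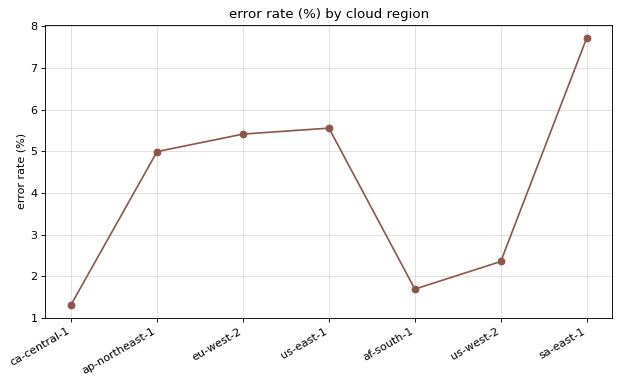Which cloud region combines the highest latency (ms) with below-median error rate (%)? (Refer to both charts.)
us-west-2

Chart 2 median error rate (%) ≈ 5; below-median cloud regions: ca-central-1, af-south-1, us-west-2. Among those, us-west-2 has the highest latency (ms) (≈ 400).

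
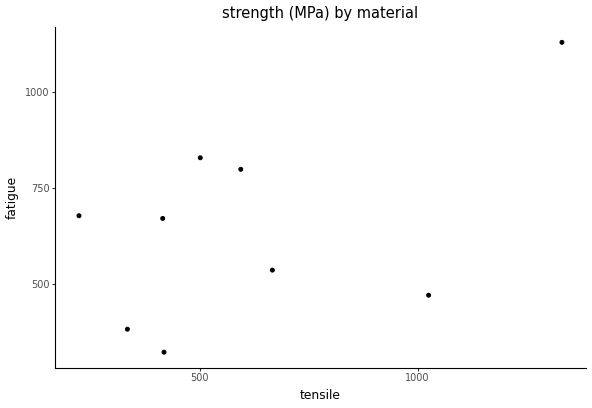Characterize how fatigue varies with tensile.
Points are positively correlated; moderate (|r| ≈ 0.5).

positive, moderate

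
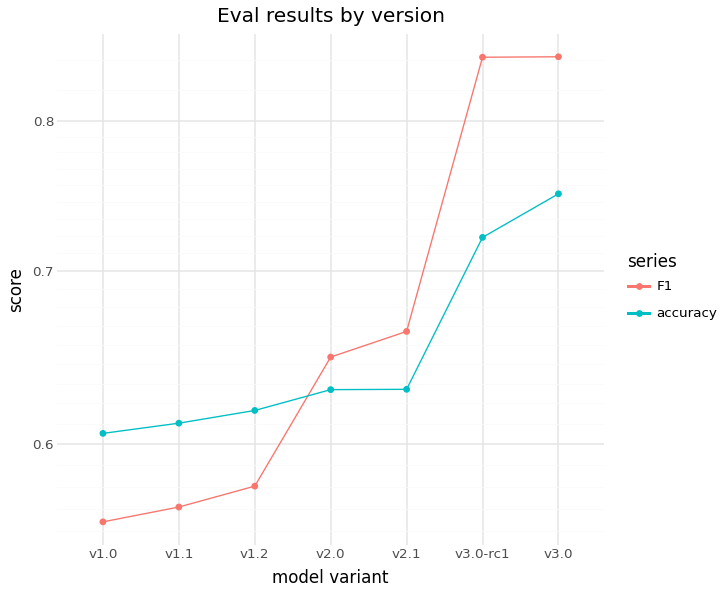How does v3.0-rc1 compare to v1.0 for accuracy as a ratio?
v3.0-rc1 ≈ 0.70, v1.0 ≈ 0.60; 0.70/0.60 ≈ 1.17.

≈ 1.17×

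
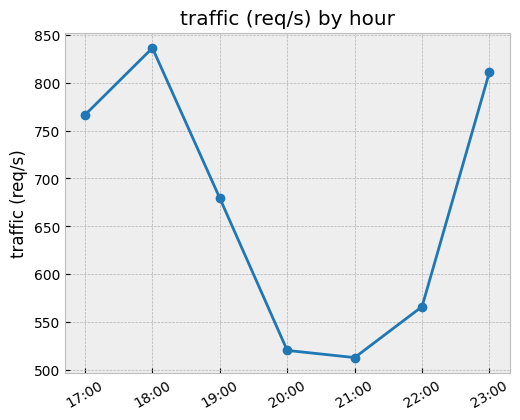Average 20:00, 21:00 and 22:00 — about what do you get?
≈ 517

(500 + 500 + 550) / 3 ≈ 517.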